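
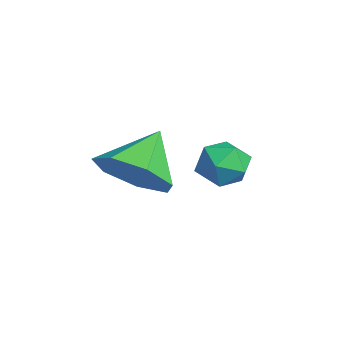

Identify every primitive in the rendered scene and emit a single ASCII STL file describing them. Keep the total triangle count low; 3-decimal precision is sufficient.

solid 
facet normal 0.543 -0.553 -0.632
outer loop
vertex -2.496 2.238 -1.932
vertex -3.22 1.453 -1.867
vertex -3.185 2.272 -2.554
endloop
endfacet
facet normal 0.039 0.999 0.011
outer loop
vertex -2.496 2.238 -1.932
vertex -3.185 2.272 -2.554
vertex -4.04 2.287 -0.913
endloop
endfacet
facet normal 0.544 -0.553 -0.631
outer loop
vertex -3.185 2.272 -2.554
vertex -3.22 1.453 -1.867
vertex -3.9 1.689 -2.659
endloop
endfacet
facet normal -0.574 0.759 -0.306
outer loop
vertex -3.185 2.272 -2.554
vertex -3.9 1.689 -2.659
vertex -4.04 2.287 -0.913
endloop
endfacet
facet normal 0.543 -0.553 -0.631
outer loop
vertex -3.9 1.689 -2.659
vertex -3.22 1.453 -1.867
vertex -4.103 0.928 -2.167
endloop
endfacet
facet normal -0.976 0.172 -0.137
outer loop
vertex -3.9 1.689 -2.659
vertex -4.103 0.928 -2.167
vertex -4.04 2.287 -0.913
endloop
endfacet
facet normal 0.543 -0.553 -0.632
outer loop
vertex -4.103 0.928 -2.167
vertex -3.22 1.453 -1.867
vertex -3.641 0.562 -1.45
endloop
endfacet
facet normal -0.862 -0.321 0.392
outer loop
vertex -4.103 0.928 -2.167
vertex -3.641 0.562 -1.45
vertex -4.04 2.287 -0.913
endloop
endfacet
facet normal 0.543 -0.553 -0.633
outer loop
vertex -3.641 0.562 -1.45
vertex -3.22 1.453 -1.867
vertex -2.862 0.866 -1.047
endloop
endfacet
facet normal -0.320 -0.348 0.881
outer loop
vertex -3.641 0.562 -1.45
vertex -2.862 0.866 -1.047
vertex -4.04 2.287 -0.913
endloop
endfacet
facet normal 0.543 -0.553 -0.633
outer loop
vertex -2.862 0.866 -1.047
vertex -3.22 1.453 -1.867
vertex -2.353 1.612 -1.262
endloop
endfacet
facet normal 0.244 0.111 0.963
outer loop
vertex -2.862 0.866 -1.047
vertex -2.353 1.612 -1.262
vertex -4.04 2.287 -0.913
endloop
endfacet
facet normal 0.543 -0.553 -0.632
outer loop
vertex -2.353 1.612 -1.262
vertex -3.22 1.453 -1.867
vertex -2.496 2.238 -1.932
endloop
endfacet
facet normal 0.403 0.710 0.577
outer loop
vertex -2.353 1.612 -1.262
vertex -2.496 2.238 -1.932
vertex -4.04 2.287 -0.913
endloop
endfacet
facet normal -0.214 0.004 0.977
outer loop
vertex -4.345 3.992 -1.628
vertex -3.952 3.339 -1.539
vertex -3.596 4.015 -1.464
endloop
endfacet
facet normal -0.178 0.669 0.721
outer loop
vertex -4.345 3.992 -1.628
vertex -3.596 4.015 -1.464
vertex -3.89 4.497 -1.984
endloop
endfacet
facet normal -0.657 0.729 0.195
outer loop
vertex -4.345 3.992 -1.628
vertex -3.89 4.497 -1.984
vertex -4.427 4.119 -2.38
endloop
endfacet
facet normal -0.987 0.100 0.125
outer loop
vertex -4.345 3.992 -1.628
vertex -4.427 4.119 -2.38
vertex -4.465 3.403 -2.105
endloop
endfacet
facet normal -0.714 -0.347 0.608
outer loop
vertex -4.345 3.992 -1.628
vertex -4.465 3.403 -2.105
vertex -3.952 3.339 -1.539
endloop
endfacet
facet normal 0.470 0.764 0.442
outer loop
vertex -3.89 4.497 -1.984
vertex -3.596 4.015 -1.464
vertex -3.215 4.157 -2.115
endloop
endfacet
facet normal 0.414 -0.313 0.855
outer loop
vertex -3.596 4.015 -1.464
vertex -3.952 3.339 -1.539
vertex -3.253 3.441 -1.84
endloop
endfacet
facet normal -0.394 -0.882 0.258
outer loop
vertex -3.952 3.339 -1.539
vertex -4.465 3.403 -2.105
vertex -3.79 3.063 -2.236
endloop
endfacet
facet normal -0.837 -0.157 -0.524
outer loop
vertex -4.465 3.403 -2.105
vertex -4.427 4.119 -2.38
vertex -4.084 3.545 -2.756
endloop
endfacet
facet normal -0.302 0.860 -0.411
outer loop
vertex -4.427 4.119 -2.38
vertex -3.89 4.497 -1.984
vertex -3.728 4.221 -2.681
endloop
endfacet
facet normal 0.987 -0.100 -0.125
outer loop
vertex -3.335 3.568 -2.592
vertex -3.215 4.157 -2.115
vertex -3.253 3.441 -1.84
endloop
endfacet
facet normal 0.657 -0.729 -0.195
outer loop
vertex -3.335 3.568 -2.592
vertex -3.253 3.441 -1.84
vertex -3.79 3.063 -2.236
endloop
endfacet
facet normal 0.178 -0.669 -0.721
outer loop
vertex -3.335 3.568 -2.592
vertex -3.79 3.063 -2.236
vertex -4.084 3.545 -2.756
endloop
endfacet
facet normal 0.214 -0.004 -0.977
outer loop
vertex -3.335 3.568 -2.592
vertex -4.084 3.545 -2.756
vertex -3.728 4.221 -2.681
endloop
endfacet
facet normal 0.714 0.347 -0.608
outer loop
vertex -3.335 3.568 -2.592
vertex -3.728 4.221 -2.681
vertex -3.215 4.157 -2.115
endloop
endfacet
facet normal 0.837 0.157 0.524
outer loop
vertex -3.253 3.441 -1.84
vertex -3.215 4.157 -2.115
vertex -3.596 4.015 -1.464
endloop
endfacet
facet normal 0.302 -0.860 0.411
outer loop
vertex -3.79 3.063 -2.236
vertex -3.253 3.441 -1.84
vertex -3.952 3.339 -1.539
endloop
endfacet
facet normal -0.470 -0.764 -0.442
outer loop
vertex -4.084 3.545 -2.756
vertex -3.79 3.063 -2.236
vertex -4.465 3.403 -2.105
endloop
endfacet
facet normal -0.414 0.313 -0.855
outer loop
vertex -3.728 4.221 -2.681
vertex -4.084 3.545 -2.756
vertex -4.427 4.119 -2.38
endloop
endfacet
facet normal 0.394 0.882 -0.258
outer loop
vertex -3.215 4.157 -2.115
vertex -3.728 4.221 -2.681
vertex -3.89 4.497 -1.984
endloop
endfacet

endsolid


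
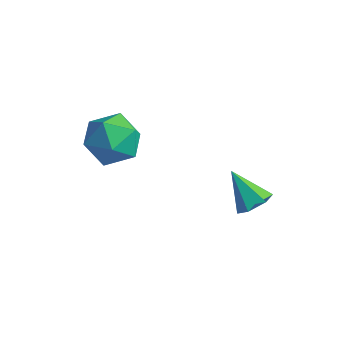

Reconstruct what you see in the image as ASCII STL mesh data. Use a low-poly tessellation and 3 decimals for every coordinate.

solid 
facet normal 0.715 -0.130 -0.686
outer loop
vertex 1.351 3.362 -1.315
vertex 1.004 2.811 -1.572
vertex 0.879 3.452 -1.824
endloop
endfacet
facet normal -0.095 0.961 0.258
outer loop
vertex 1.351 3.362 -1.315
vertex 0.879 3.452 -1.824
vertex -0.084 3.009 -0.528
endloop
endfacet
facet normal 0.715 -0.130 -0.686
outer loop
vertex 0.879 3.452 -1.824
vertex 1.004 2.811 -1.572
vertex 0.532 2.901 -2.081
endloop
endfacet
facet normal -0.722 0.608 -0.329
outer loop
vertex 0.879 3.452 -1.824
vertex 0.532 2.901 -2.081
vertex -0.084 3.009 -0.528
endloop
endfacet
facet normal 0.715 -0.130 -0.686
outer loop
vertex 0.532 2.901 -2.081
vertex 1.004 2.811 -1.572
vertex 0.657 2.26 -1.829
endloop
endfacet
facet normal -0.892 -0.305 -0.333
outer loop
vertex 0.532 2.901 -2.081
vertex 0.657 2.26 -1.829
vertex -0.084 3.009 -0.528
endloop
endfacet
facet normal 0.716 -0.131 -0.686
outer loop
vertex 0.657 2.26 -1.829
vertex 1.004 2.811 -1.572
vertex 1.129 2.17 -1.319
endloop
endfacet
facet normal -0.435 -0.865 0.250
outer loop
vertex 0.657 2.26 -1.829
vertex 1.129 2.17 -1.319
vertex -0.084 3.009 -0.528
endloop
endfacet
facet normal 0.716 -0.131 -0.686
outer loop
vertex 1.129 2.17 -1.319
vertex 1.004 2.811 -1.572
vertex 1.476 2.721 -1.062
endloop
endfacet
facet normal 0.192 -0.512 0.837
outer loop
vertex 1.129 2.17 -1.319
vertex 1.476 2.721 -1.062
vertex -0.084 3.009 -0.528
endloop
endfacet
facet normal 0.716 -0.131 -0.686
outer loop
vertex 1.476 2.721 -1.062
vertex 1.004 2.811 -1.572
vertex 1.351 3.362 -1.315
endloop
endfacet
facet normal 0.362 0.402 0.841
outer loop
vertex 1.476 2.721 -1.062
vertex 1.351 3.362 -1.315
vertex -0.084 3.009 -0.528
endloop
endfacet
facet normal -0.569 0.277 0.775
outer loop
vertex -3.276 1.213 2.434
vertex -4.029 0.494 2.138
vertex -3.241 0.202 2.821
endloop
endfacet
facet normal 0.124 0.358 0.925
outer loop
vertex -3.276 1.213 2.434
vertex -3.241 0.202 2.821
vertex -2.328 0.694 2.508
endloop
endfacet
facet normal 0.404 0.801 0.441
outer loop
vertex -3.276 1.213 2.434
vertex -2.328 0.694 2.508
vertex -2.553 1.29 1.632
endloop
endfacet
facet normal -0.115 0.993 -0.009
outer loop
vertex -3.276 1.213 2.434
vertex -2.553 1.29 1.632
vertex -3.604 1.166 1.403
endloop
endfacet
facet normal -0.716 0.669 0.197
outer loop
vertex -3.276 1.213 2.434
vertex -3.604 1.166 1.403
vertex -4.029 0.494 2.138
endloop
endfacet
facet normal 0.442 -0.277 0.853
outer loop
vertex -2.328 0.694 2.508
vertex -3.241 0.202 2.821
vertex -2.496 -0.346 2.257
endloop
endfacet
facet normal -0.679 -0.409 0.609
outer loop
vertex -3.241 0.202 2.821
vertex -4.029 0.494 2.138
vertex -3.547 -0.47 2.028
endloop
endfacet
facet normal -0.919 0.227 -0.324
outer loop
vertex -4.029 0.494 2.138
vertex -3.604 1.166 1.403
vertex -3.772 0.126 1.152
endloop
endfacet
facet normal 0.055 0.751 -0.658
outer loop
vertex -3.604 1.166 1.403
vertex -2.553 1.29 1.632
vertex -2.859 0.618 0.839
endloop
endfacet
facet normal 0.895 0.440 0.069
outer loop
vertex -2.553 1.29 1.632
vertex -2.328 0.694 2.508
vertex -2.071 0.326 1.522
endloop
endfacet
facet normal 0.115 -0.993 0.009
outer loop
vertex -2.824 -0.393 1.226
vertex -2.496 -0.346 2.257
vertex -3.547 -0.47 2.028
endloop
endfacet
facet normal -0.404 -0.801 -0.441
outer loop
vertex -2.824 -0.393 1.226
vertex -3.547 -0.47 2.028
vertex -3.772 0.126 1.152
endloop
endfacet
facet normal -0.124 -0.358 -0.925
outer loop
vertex -2.824 -0.393 1.226
vertex -3.772 0.126 1.152
vertex -2.859 0.618 0.839
endloop
endfacet
facet normal 0.569 -0.277 -0.775
outer loop
vertex -2.824 -0.393 1.226
vertex -2.859 0.618 0.839
vertex -2.071 0.326 1.522
endloop
endfacet
facet normal 0.716 -0.669 -0.197
outer loop
vertex -2.824 -0.393 1.226
vertex -2.071 0.326 1.522
vertex -2.496 -0.346 2.257
endloop
endfacet
facet normal -0.055 -0.751 0.658
outer loop
vertex -3.547 -0.47 2.028
vertex -2.496 -0.346 2.257
vertex -3.241 0.202 2.821
endloop
endfacet
facet normal -0.895 -0.440 -0.069
outer loop
vertex -3.772 0.126 1.152
vertex -3.547 -0.47 2.028
vertex -4.029 0.494 2.138
endloop
endfacet
facet normal -0.442 0.277 -0.853
outer loop
vertex -2.859 0.618 0.839
vertex -3.772 0.126 1.152
vertex -3.604 1.166 1.403
endloop
endfacet
facet normal 0.679 0.409 -0.609
outer loop
vertex -2.071 0.326 1.522
vertex -2.859 0.618 0.839
vertex -2.553 1.29 1.632
endloop
endfacet
facet normal 0.919 -0.227 0.324
outer loop
vertex -2.496 -0.346 2.257
vertex -2.071 0.326 1.522
vertex -2.328 0.694 2.508
endloop
endfacet

endsolid


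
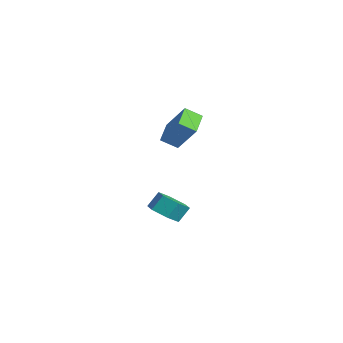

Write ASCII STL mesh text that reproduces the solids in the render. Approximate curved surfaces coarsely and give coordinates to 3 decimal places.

solid 
facet normal 0.037 -0.592 -0.805
outer loop
vertex 1.386 0.637 -3.878
vertex 0.672 -0.009 -3.435
vertex 0.351 0.797 -4.043
endloop
endfacet
facet normal 0.214 0.792 -0.573
outer loop
vertex 1.386 0.637 -3.878
vertex 0.351 0.797 -4.043
vertex 1.342 1.336 -2.928
endloop
endfacet
facet normal 0.214 0.792 -0.573
outer loop
vertex 1.342 1.336 -2.928
vertex 0.351 0.797 -4.043
vertex 0.307 1.496 -3.093
endloop
endfacet
facet normal -0.037 0.592 0.805
outer loop
vertex 1.342 1.336 -2.928
vertex 0.307 1.496 -3.093
vertex 0.628 0.689 -2.485
endloop
endfacet
facet normal 0.037 -0.592 -0.805
outer loop
vertex 0.351 0.797 -4.043
vertex 0.672 -0.009 -3.435
vertex -0.363 0.151 -3.6
endloop
endfacet
facet normal -0.738 0.527 -0.422
outer loop
vertex 0.351 0.797 -4.043
vertex -0.363 0.151 -3.6
vertex 0.307 1.496 -3.093
endloop
endfacet
facet normal -0.739 0.527 -0.421
outer loop
vertex 0.307 1.496 -3.093
vertex -0.363 0.151 -3.6
vertex -0.406 0.85 -2.65
endloop
endfacet
facet normal -0.036 0.592 0.805
outer loop
vertex 0.307 1.496 -3.093
vertex -0.406 0.85 -2.65
vertex 0.628 0.689 -2.485
endloop
endfacet
facet normal 0.037 -0.592 -0.805
outer loop
vertex -0.363 0.151 -3.6
vertex 0.672 -0.009 -3.435
vertex -0.042 -0.656 -2.992
endloop
endfacet
facet normal -0.952 -0.265 0.152
outer loop
vertex -0.363 0.151 -3.6
vertex -0.042 -0.656 -2.992
vertex -0.406 0.85 -2.65
endloop
endfacet
facet normal -0.953 -0.264 0.150
outer loop
vertex -0.406 0.85 -2.65
vertex -0.042 -0.656 -2.992
vertex -0.086 0.043 -2.042
endloop
endfacet
facet normal -0.036 0.592 0.805
outer loop
vertex -0.406 0.85 -2.65
vertex -0.086 0.043 -2.042
vertex 0.628 0.689 -2.485
endloop
endfacet
facet normal 0.037 -0.592 -0.805
outer loop
vertex -0.042 -0.656 -2.992
vertex 0.672 -0.009 -3.435
vertex 0.993 -0.816 -2.827
endloop
endfacet
facet normal -0.214 -0.792 0.573
outer loop
vertex -0.042 -0.656 -2.992
vertex 0.993 -0.816 -2.827
vertex -0.086 0.043 -2.042
endloop
endfacet
facet normal -0.214 -0.792 0.573
outer loop
vertex -0.086 0.043 -2.042
vertex 0.993 -0.816 -2.827
vertex 0.949 -0.117 -1.877
endloop
endfacet
facet normal -0.037 0.592 0.805
outer loop
vertex -0.086 0.043 -2.042
vertex 0.949 -0.117 -1.877
vertex 0.628 0.689 -2.485
endloop
endfacet
facet normal 0.036 -0.592 -0.805
outer loop
vertex 0.993 -0.816 -2.827
vertex 0.672 -0.009 -3.435
vertex 1.706 -0.17 -3.27
endloop
endfacet
facet normal 0.739 -0.526 0.421
outer loop
vertex 0.993 -0.816 -2.827
vertex 1.706 -0.17 -3.27
vertex 0.949 -0.117 -1.877
endloop
endfacet
facet normal 0.738 -0.527 0.421
outer loop
vertex 0.949 -0.117 -1.877
vertex 1.706 -0.17 -3.27
vertex 1.663 0.529 -2.32
endloop
endfacet
facet normal -0.037 0.592 0.805
outer loop
vertex 0.949 -0.117 -1.877
vertex 1.663 0.529 -2.32
vertex 0.628 0.689 -2.485
endloop
endfacet
facet normal 0.036 -0.592 -0.805
outer loop
vertex 1.706 -0.17 -3.27
vertex 0.672 -0.009 -3.435
vertex 1.386 0.637 -3.878
endloop
endfacet
facet normal 0.953 0.264 -0.151
outer loop
vertex 1.706 -0.17 -3.27
vertex 1.386 0.637 -3.878
vertex 1.663 0.529 -2.32
endloop
endfacet
facet normal 0.952 0.265 -0.151
outer loop
vertex 1.663 0.529 -2.32
vertex 1.386 0.637 -3.878
vertex 1.342 1.336 -2.928
endloop
endfacet
facet normal -0.037 0.592 0.805
outer loop
vertex 1.663 0.529 -2.32
vertex 1.342 1.336 -2.928
vertex 0.628 0.689 -2.485
endloop
endfacet
facet normal -0.741 0.549 0.386
outer loop
vertex 2.325 0.608 5.19
vertex 2.681 1.503 4.6
vertex 1.08 0.05 3.593
endloop
endfacet
facet normal -0.315 -0.792 0.522
outer loop
vertex 2.259 -0.823 2.98
vertex 2.325 0.608 5.19
vertex 1.08 0.05 3.593
endloop
endfacet
facet normal -0.741 0.549 0.386
outer loop
vertex 1.08 0.05 3.593
vertex 2.681 1.503 4.6
vertex 1.437 0.946 3.003
endloop
endfacet
facet normal -0.592 -0.265 -0.761
outer loop
vertex 1.437 0.946 3.003
vertex 2.259 -0.823 2.98
vertex 1.08 0.05 3.593
endloop
endfacet
facet normal 0.592 0.266 0.761
outer loop
vertex 2.325 0.608 5.19
vertex 3.86 0.63 3.987
vertex 2.681 1.503 4.6
endloop
endfacet
facet normal -0.316 -0.792 0.522
outer loop
vertex 3.503 -0.266 4.577
vertex 2.325 0.608 5.19
vertex 2.259 -0.823 2.98
endloop
endfacet
facet normal 0.592 0.265 0.761
outer loop
vertex 3.503 -0.266 4.577
vertex 3.86 0.63 3.987
vertex 2.325 0.608 5.19
endloop
endfacet
facet normal 0.315 0.792 -0.522
outer loop
vertex 2.681 1.503 4.6
vertex 3.86 0.63 3.987
vertex 1.437 0.946 3.003
endloop
endfacet
facet normal -0.593 -0.266 -0.760
outer loop
vertex 2.615 0.072 2.39
vertex 2.259 -0.823 2.98
vertex 1.437 0.946 3.003
endloop
endfacet
facet normal 0.316 0.792 -0.523
outer loop
vertex 1.437 0.946 3.003
vertex 3.86 0.63 3.987
vertex 2.615 0.072 2.39
endloop
endfacet
facet normal 0.741 -0.549 -0.386
outer loop
vertex 2.615 0.072 2.39
vertex 3.503 -0.266 4.577
vertex 2.259 -0.823 2.98
endloop
endfacet
facet normal 0.741 -0.549 -0.386
outer loop
vertex 3.86 0.63 3.987
vertex 3.503 -0.266 4.577
vertex 2.615 0.072 2.39
endloop
endfacet

endsolid


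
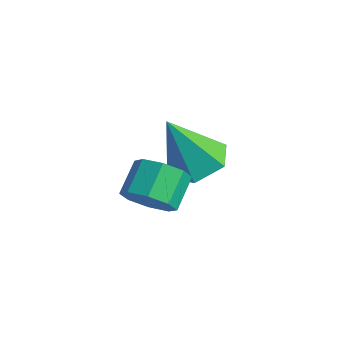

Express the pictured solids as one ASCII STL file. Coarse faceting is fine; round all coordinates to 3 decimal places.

solid 
facet normal 0.074 0.431 -0.899
outer loop
vertex -2.718 -0.308 -4.88
vertex -3.481 0.297 -4.653
vertex -2.544 0.574 -4.443
endloop
endfacet
facet normal 0.881 -0.338 0.331
outer loop
vertex -2.718 -0.308 -4.88
vertex -2.544 0.574 -4.443
vertex -3.639 -0.617 -2.747
endloop
endfacet
facet normal 0.074 0.431 -0.899
outer loop
vertex -2.544 0.574 -4.443
vertex -3.481 0.297 -4.653
vertex -3.307 1.179 -4.216
endloop
endfacet
facet normal 0.566 0.457 0.686
outer loop
vertex -2.544 0.574 -4.443
vertex -3.307 1.179 -4.216
vertex -3.639 -0.617 -2.747
endloop
endfacet
facet normal 0.074 0.431 -0.899
outer loop
vertex -3.307 1.179 -4.216
vertex -3.481 0.297 -4.653
vertex -4.245 0.902 -4.426
endloop
endfacet
facet normal -0.342 0.632 0.695
outer loop
vertex -3.307 1.179 -4.216
vertex -4.245 0.902 -4.426
vertex -3.639 -0.617 -2.747
endloop
endfacet
facet normal 0.074 0.431 -0.899
outer loop
vertex -4.245 0.902 -4.426
vertex -3.481 0.297 -4.653
vertex -4.419 0.019 -4.864
endloop
endfacet
facet normal -0.937 0.012 0.349
outer loop
vertex -4.245 0.902 -4.426
vertex -4.419 0.019 -4.864
vertex -3.639 -0.617 -2.747
endloop
endfacet
facet normal 0.074 0.432 -0.899
outer loop
vertex -4.419 0.019 -4.864
vertex -3.481 0.297 -4.653
vertex -3.656 -0.585 -5.091
endloop
endfacet
facet normal -0.622 -0.783 -0.006
outer loop
vertex -4.419 0.019 -4.864
vertex -3.656 -0.585 -5.091
vertex -3.639 -0.617 -2.747
endloop
endfacet
facet normal 0.075 0.432 -0.899
outer loop
vertex -3.656 -0.585 -5.091
vertex -3.481 0.297 -4.653
vertex -2.718 -0.308 -4.88
endloop
endfacet
facet normal 0.286 -0.958 -0.015
outer loop
vertex -3.656 -0.585 -5.091
vertex -2.718 -0.308 -4.88
vertex -3.639 -0.617 -2.747
endloop
endfacet
facet normal 0.400 -0.676 -0.619
outer loop
vertex -0.674 -2.264 -3.928
vertex -1.26 -2.778 -3.746
vertex -1.158 -2.21 -4.3
endloop
endfacet
facet normal 0.464 0.733 -0.498
outer loop
vertex -0.674 -2.264 -3.928
vertex -1.158 -2.21 -4.3
vertex -1.134 -1.488 -3.215
endloop
endfacet
facet normal 0.466 0.732 -0.497
outer loop
vertex -1.134 -1.488 -3.215
vertex -1.158 -2.21 -4.3
vertex -1.618 -1.433 -3.587
endloop
endfacet
facet normal -0.400 0.675 0.620
outer loop
vertex -1.134 -1.488 -3.215
vertex -1.618 -1.433 -3.587
vertex -1.72 -2.002 -3.034
endloop
endfacet
facet normal 0.400 -0.676 -0.619
outer loop
vertex -1.158 -2.21 -4.3
vertex -1.26 -2.778 -3.746
vertex -1.701 -2.488 -4.347
endloop
endfacet
facet normal -0.230 0.581 -0.781
outer loop
vertex -1.158 -2.21 -4.3
vertex -1.701 -2.488 -4.347
vertex -1.618 -1.433 -3.587
endloop
endfacet
facet normal -0.228 0.581 -0.781
outer loop
vertex -1.618 -1.433 -3.587
vertex -1.701 -2.488 -4.347
vertex -2.161 -1.711 -3.635
endloop
endfacet
facet normal -0.400 0.675 0.620
outer loop
vertex -1.618 -1.433 -3.587
vertex -2.161 -1.711 -3.635
vertex -1.72 -2.002 -3.034
endloop
endfacet
facet normal 0.400 -0.675 -0.620
outer loop
vertex -1.701 -2.488 -4.347
vertex -1.26 -2.778 -3.746
vertex -1.986 -2.936 -4.043
endloop
endfacet
facet normal -0.789 0.090 -0.608
outer loop
vertex -1.701 -2.488 -4.347
vertex -1.986 -2.936 -4.043
vertex -2.161 -1.711 -3.635
endloop
endfacet
facet normal -0.790 0.089 -0.607
outer loop
vertex -2.161 -1.711 -3.635
vertex -1.986 -2.936 -4.043
vertex -2.446 -2.16 -3.33
endloop
endfacet
facet normal -0.400 0.675 0.620
outer loop
vertex -2.161 -1.711 -3.635
vertex -2.446 -2.16 -3.33
vertex -1.72 -2.002 -3.034
endloop
endfacet
facet normal 0.400 -0.675 -0.620
outer loop
vertex -1.986 -2.936 -4.043
vertex -1.26 -2.778 -3.746
vertex -1.846 -3.292 -3.565
endloop
endfacet
facet normal -0.887 -0.454 -0.078
outer loop
vertex -1.986 -2.936 -4.043
vertex -1.846 -3.292 -3.565
vertex -2.446 -2.16 -3.33
endloop
endfacet
facet normal -0.887 -0.454 -0.078
outer loop
vertex -2.446 -2.16 -3.33
vertex -1.846 -3.292 -3.565
vertex -2.306 -2.516 -2.852
endloop
endfacet
facet normal -0.400 0.675 0.620
outer loop
vertex -2.446 -2.16 -3.33
vertex -2.306 -2.516 -2.852
vertex -1.72 -2.002 -3.034
endloop
endfacet
facet normal 0.400 -0.675 -0.620
outer loop
vertex -1.846 -3.292 -3.565
vertex -1.26 -2.778 -3.746
vertex -1.362 -3.347 -3.193
endloop
endfacet
facet normal -0.465 -0.732 0.497
outer loop
vertex -1.846 -3.292 -3.565
vertex -1.362 -3.347 -3.193
vertex -2.306 -2.516 -2.852
endloop
endfacet
facet normal -0.465 -0.732 0.498
outer loop
vertex -2.306 -2.516 -2.852
vertex -1.362 -3.347 -3.193
vertex -1.822 -2.57 -2.48
endloop
endfacet
facet normal -0.400 0.676 0.619
outer loop
vertex -2.306 -2.516 -2.852
vertex -1.822 -2.57 -2.48
vertex -1.72 -2.002 -3.034
endloop
endfacet
facet normal 0.400 -0.675 -0.620
outer loop
vertex -1.362 -3.347 -3.193
vertex -1.26 -2.778 -3.746
vertex -0.819 -3.069 -3.145
endloop
endfacet
facet normal 0.229 -0.581 0.781
outer loop
vertex -1.362 -3.347 -3.193
vertex -0.819 -3.069 -3.145
vertex -1.822 -2.57 -2.48
endloop
endfacet
facet normal 0.229 -0.580 0.781
outer loop
vertex -1.822 -2.57 -2.48
vertex -0.819 -3.069 -3.145
vertex -1.279 -2.292 -2.433
endloop
endfacet
facet normal -0.400 0.676 0.619
outer loop
vertex -1.822 -2.57 -2.48
vertex -1.279 -2.292 -2.433
vertex -1.72 -2.002 -3.034
endloop
endfacet
facet normal 0.400 -0.675 -0.620
outer loop
vertex -0.819 -3.069 -3.145
vertex -1.26 -2.778 -3.746
vertex -0.534 -2.62 -3.45
endloop
endfacet
facet normal 0.790 -0.089 0.607
outer loop
vertex -0.819 -3.069 -3.145
vertex -0.534 -2.62 -3.45
vertex -1.279 -2.292 -2.433
endloop
endfacet
facet normal 0.789 -0.090 0.607
outer loop
vertex -1.279 -2.292 -2.433
vertex -0.534 -2.62 -3.45
vertex -0.994 -1.844 -2.737
endloop
endfacet
facet normal -0.400 0.675 0.620
outer loop
vertex -1.279 -2.292 -2.433
vertex -0.994 -1.844 -2.737
vertex -1.72 -2.002 -3.034
endloop
endfacet
facet normal 0.400 -0.675 -0.620
outer loop
vertex -0.534 -2.62 -3.45
vertex -1.26 -2.778 -3.746
vertex -0.674 -2.264 -3.928
endloop
endfacet
facet normal 0.887 0.454 0.078
outer loop
vertex -0.534 -2.62 -3.45
vertex -0.674 -2.264 -3.928
vertex -0.994 -1.844 -2.737
endloop
endfacet
facet normal 0.887 0.454 0.078
outer loop
vertex -0.994 -1.844 -2.737
vertex -0.674 -2.264 -3.928
vertex -1.134 -1.488 -3.215
endloop
endfacet
facet normal -0.400 0.675 0.620
outer loop
vertex -0.994 -1.844 -2.737
vertex -1.134 -1.488 -3.215
vertex -1.72 -2.002 -3.034
endloop
endfacet

endsolid


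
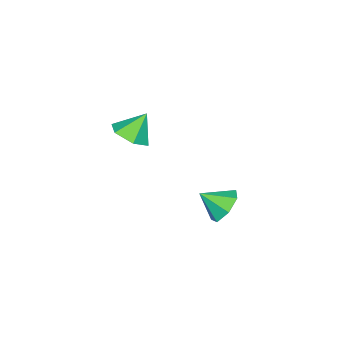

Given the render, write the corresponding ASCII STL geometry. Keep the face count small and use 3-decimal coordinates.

solid 
facet normal -0.339 0.741 -0.579
outer loop
vertex -2.869 -1.848 -4.532
vertex -3.201 -1.514 -3.91
vertex -2.482 -1.407 -4.194
endloop
endfacet
facet normal 0.811 -0.543 -0.220
outer loop
vertex -2.869 -1.848 -4.532
vertex -2.482 -1.407 -4.194
vertex -2.839 -2.306 -3.29
endloop
endfacet
facet normal -0.339 0.740 -0.580
outer loop
vertex -2.482 -1.407 -4.194
vertex -3.201 -1.514 -3.91
vertex -2.637 -1.046 -3.643
endloop
endfacet
facet normal 0.949 -0.065 0.310
outer loop
vertex -2.482 -1.407 -4.194
vertex -2.637 -1.046 -3.643
vertex -2.839 -2.306 -3.29
endloop
endfacet
facet normal -0.339 0.740 -0.580
outer loop
vertex -2.637 -1.046 -3.643
vertex -3.201 -1.514 -3.91
vertex -3.216 -1.037 -3.293
endloop
endfacet
facet normal 0.513 0.154 0.844
outer loop
vertex -2.637 -1.046 -3.643
vertex -3.216 -1.037 -3.293
vertex -2.839 -2.306 -3.29
endloop
endfacet
facet normal -0.339 0.740 -0.581
outer loop
vertex -3.216 -1.037 -3.293
vertex -3.201 -1.514 -3.91
vertex -3.784 -1.387 -3.408
endloop
endfacet
facet normal -0.170 -0.048 0.984
outer loop
vertex -3.216 -1.037 -3.293
vertex -3.784 -1.387 -3.408
vertex -2.839 -2.306 -3.29
endloop
endfacet
facet normal -0.338 0.741 -0.580
outer loop
vertex -3.784 -1.387 -3.408
vertex -3.201 -1.514 -3.91
vertex -3.913 -1.832 -3.901
endloop
endfacet
facet normal -0.584 -0.521 0.623
outer loop
vertex -3.784 -1.387 -3.408
vertex -3.913 -1.832 -3.901
vertex -2.839 -2.306 -3.29
endloop
endfacet
facet normal -0.338 0.741 -0.579
outer loop
vertex -3.913 -1.832 -3.901
vertex -3.201 -1.514 -3.91
vertex -3.506 -2.037 -4.401
endloop
endfacet
facet normal -0.419 -0.908 0.031
outer loop
vertex -3.913 -1.832 -3.901
vertex -3.506 -2.037 -4.401
vertex -2.839 -2.306 -3.29
endloop
endfacet
facet normal -0.339 0.741 -0.579
outer loop
vertex -3.506 -2.037 -4.401
vertex -3.201 -1.514 -3.91
vertex -2.869 -1.848 -4.532
endloop
endfacet
facet normal 0.202 -0.917 -0.343
outer loop
vertex -3.506 -2.037 -4.401
vertex -2.869 -1.848 -4.532
vertex -2.839 -2.306 -3.29
endloop
endfacet
facet normal 0.463 -0.330 -0.822
outer loop
vertex -0.577 -4.254 0.665
vertex -1.167 -4.029 0.242
vertex -0.591 -3.552 0.375
endloop
endfacet
facet normal 0.518 0.335 0.787
outer loop
vertex -0.577 -4.254 0.665
vertex -0.591 -3.552 0.375
vertex -1.673 -3.671 1.138
endloop
endfacet
facet normal 0.463 -0.330 -0.823
outer loop
vertex -0.591 -3.552 0.375
vertex -1.167 -4.029 0.242
vertex -1.182 -3.327 -0.048
endloop
endfacet
facet normal 0.125 0.938 0.324
outer loop
vertex -0.591 -3.552 0.375
vertex -1.182 -3.327 -0.048
vertex -1.673 -3.671 1.138
endloop
endfacet
facet normal 0.464 -0.330 -0.822
outer loop
vertex -1.182 -3.327 -0.048
vertex -1.167 -4.029 0.242
vertex -1.757 -3.805 -0.181
endloop
endfacet
facet normal -0.634 0.773 -0.038
outer loop
vertex -1.182 -3.327 -0.048
vertex -1.757 -3.805 -0.181
vertex -1.673 -3.671 1.138
endloop
endfacet
facet normal 0.464 -0.329 -0.822
outer loop
vertex -1.757 -3.805 -0.181
vertex -1.167 -4.029 0.242
vertex -1.743 -4.507 0.108
endloop
endfacet
facet normal -0.998 0.006 0.063
outer loop
vertex -1.757 -3.805 -0.181
vertex -1.743 -4.507 0.108
vertex -1.673 -3.671 1.138
endloop
endfacet
facet normal 0.464 -0.329 -0.822
outer loop
vertex -1.743 -4.507 0.108
vertex -1.167 -4.029 0.242
vertex -1.153 -4.732 0.531
endloop
endfacet
facet normal -0.605 -0.598 0.526
outer loop
vertex -1.743 -4.507 0.108
vertex -1.153 -4.732 0.531
vertex -1.673 -3.671 1.138
endloop
endfacet
facet normal 0.464 -0.329 -0.822
outer loop
vertex -1.153 -4.732 0.531
vertex -1.167 -4.029 0.242
vertex -0.577 -4.254 0.665
endloop
endfacet
facet normal 0.153 -0.433 0.888
outer loop
vertex -1.153 -4.732 0.531
vertex -0.577 -4.254 0.665
vertex -1.673 -3.671 1.138
endloop
endfacet

endsolid


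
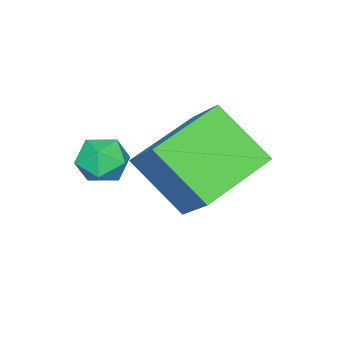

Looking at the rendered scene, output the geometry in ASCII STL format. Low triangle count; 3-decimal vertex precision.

solid 
facet normal -0.935 0.221 0.279
outer loop
vertex -1.491 -3.432 2.505
vertex -0.892 -2.35 3.657
vertex -1.547 -1.953 1.144
endloop
endfacet
facet normal -0.354 -0.640 -0.681
outer loop
vertex 0.472 -2.43 0.543
vertex -1.491 -3.432 2.505
vertex -1.547 -1.953 1.144
endloop
endfacet
facet normal -0.935 0.221 0.279
outer loop
vertex -1.547 -1.953 1.144
vertex -0.892 -2.35 3.657
vertex -0.948 -0.871 2.296
endloop
endfacet
facet normal -0.028 0.736 -0.677
outer loop
vertex -0.948 -0.871 2.296
vertex 0.472 -2.43 0.543
vertex -1.547 -1.953 1.144
endloop
endfacet
facet normal 0.028 -0.736 0.677
outer loop
vertex -1.491 -3.432 2.505
vertex 1.127 -2.827 3.056
vertex -0.892 -2.35 3.657
endloop
endfacet
facet normal -0.354 -0.640 -0.681
outer loop
vertex 0.528 -3.909 1.904
vertex -1.491 -3.432 2.505
vertex 0.472 -2.43 0.543
endloop
endfacet
facet normal 0.028 -0.736 0.677
outer loop
vertex 0.528 -3.909 1.904
vertex 1.127 -2.827 3.056
vertex -1.491 -3.432 2.505
endloop
endfacet
facet normal 0.354 0.640 0.681
outer loop
vertex -0.892 -2.35 3.657
vertex 1.127 -2.827 3.056
vertex -0.948 -0.871 2.296
endloop
endfacet
facet normal -0.028 0.736 -0.677
outer loop
vertex 1.071 -1.348 1.695
vertex 0.472 -2.43 0.543
vertex -0.948 -0.871 2.296
endloop
endfacet
facet normal 0.354 0.640 0.681
outer loop
vertex -0.948 -0.871 2.296
vertex 1.127 -2.827 3.056
vertex 1.071 -1.348 1.695
endloop
endfacet
facet normal 0.935 -0.221 -0.279
outer loop
vertex 1.071 -1.348 1.695
vertex 0.528 -3.909 1.904
vertex 0.472 -2.43 0.543
endloop
endfacet
facet normal 0.935 -0.221 -0.279
outer loop
vertex 1.127 -2.827 3.056
vertex 0.528 -3.909 1.904
vertex 1.071 -1.348 1.695
endloop
endfacet
facet normal -0.541 0.736 0.406
outer loop
vertex 1.184 -3.41 2.602
vertex 1.416 -3.603 3.261
vertex 1.788 -3.116 2.874
endloop
endfacet
facet normal -0.329 0.910 -0.254
outer loop
vertex 1.184 -3.41 2.602
vertex 1.788 -3.116 2.874
vertex 1.766 -3.318 2.178
endloop
endfacet
facet normal -0.578 0.415 -0.703
outer loop
vertex 1.184 -3.41 2.602
vertex 1.766 -3.318 2.178
vertex 1.379 -3.93 2.135
endloop
endfacet
facet normal -0.944 -0.065 -0.322
outer loop
vertex 1.184 -3.41 2.602
vertex 1.379 -3.93 2.135
vertex 1.163 -4.107 2.804
endloop
endfacet
facet normal -0.922 0.133 0.364
outer loop
vertex 1.184 -3.41 2.602
vertex 1.163 -4.107 2.804
vertex 1.416 -3.603 3.261
endloop
endfacet
facet normal 0.383 0.884 -0.269
outer loop
vertex 1.766 -3.318 2.178
vertex 1.788 -3.116 2.874
vertex 2.357 -3.453 2.576
endloop
endfacet
facet normal 0.040 0.603 0.797
outer loop
vertex 1.788 -3.116 2.874
vertex 1.416 -3.603 3.261
vertex 2.141 -3.63 3.245
endloop
endfacet
facet normal -0.575 -0.372 0.728
outer loop
vertex 1.416 -3.603 3.261
vertex 1.163 -4.107 2.804
vertex 1.754 -4.242 3.202
endloop
endfacet
facet normal -0.611 -0.694 -0.381
outer loop
vertex 1.163 -4.107 2.804
vertex 1.379 -3.93 2.135
vertex 1.732 -4.444 2.506
endloop
endfacet
facet normal -0.019 0.082 -0.996
outer loop
vertex 1.379 -3.93 2.135
vertex 1.766 -3.318 2.178
vertex 2.104 -3.957 2.119
endloop
endfacet
facet normal 0.944 0.065 0.322
outer loop
vertex 2.336 -4.15 2.778
vertex 2.357 -3.453 2.576
vertex 2.141 -3.63 3.245
endloop
endfacet
facet normal 0.578 -0.415 0.703
outer loop
vertex 2.336 -4.15 2.778
vertex 2.141 -3.63 3.245
vertex 1.754 -4.242 3.202
endloop
endfacet
facet normal 0.329 -0.910 0.254
outer loop
vertex 2.336 -4.15 2.778
vertex 1.754 -4.242 3.202
vertex 1.732 -4.444 2.506
endloop
endfacet
facet normal 0.541 -0.736 -0.406
outer loop
vertex 2.336 -4.15 2.778
vertex 1.732 -4.444 2.506
vertex 2.104 -3.957 2.119
endloop
endfacet
facet normal 0.922 -0.133 -0.364
outer loop
vertex 2.336 -4.15 2.778
vertex 2.104 -3.957 2.119
vertex 2.357 -3.453 2.576
endloop
endfacet
facet normal 0.611 0.694 0.381
outer loop
vertex 2.141 -3.63 3.245
vertex 2.357 -3.453 2.576
vertex 1.788 -3.116 2.874
endloop
endfacet
facet normal 0.019 -0.082 0.996
outer loop
vertex 1.754 -4.242 3.202
vertex 2.141 -3.63 3.245
vertex 1.416 -3.603 3.261
endloop
endfacet
facet normal -0.383 -0.884 0.269
outer loop
vertex 1.732 -4.444 2.506
vertex 1.754 -4.242 3.202
vertex 1.163 -4.107 2.804
endloop
endfacet
facet normal -0.040 -0.603 -0.797
outer loop
vertex 2.104 -3.957 2.119
vertex 1.732 -4.444 2.506
vertex 1.379 -3.93 2.135
endloop
endfacet
facet normal 0.575 0.372 -0.728
outer loop
vertex 2.357 -3.453 2.576
vertex 2.104 -3.957 2.119
vertex 1.766 -3.318 2.178
endloop
endfacet

endsolid


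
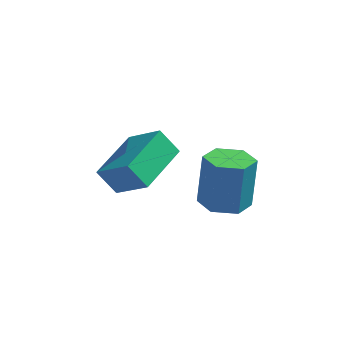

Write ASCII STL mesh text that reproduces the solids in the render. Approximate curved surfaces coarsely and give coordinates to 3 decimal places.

solid 
facet normal -0.629 0.185 0.755
outer loop
vertex -2.862 -2.491 -0.756
vertex -2.084 -0.526 -0.59
vertex -4.054 -1.923 -1.89
endloop
endfacet
facet normal -0.367 -0.927 -0.079
outer loop
vertex -3.336 -2.134 -2.75
vertex -2.862 -2.491 -0.756
vertex -4.054 -1.923 -1.89
endloop
endfacet
facet normal -0.629 0.185 0.755
outer loop
vertex -4.054 -1.923 -1.89
vertex -2.084 -0.526 -0.59
vertex -3.276 0.042 -1.723
endloop
endfacet
facet normal -0.685 0.326 -0.652
outer loop
vertex -3.276 0.042 -1.723
vertex -3.336 -2.134 -2.75
vertex -4.054 -1.923 -1.89
endloop
endfacet
facet normal 0.685 -0.326 0.652
outer loop
vertex -2.862 -2.491 -0.756
vertex -1.366 -0.737 -1.45
vertex -2.084 -0.526 -0.59
endloop
endfacet
facet normal -0.367 -0.927 -0.079
outer loop
vertex -2.144 -2.702 -1.617
vertex -2.862 -2.491 -0.756
vertex -3.336 -2.134 -2.75
endloop
endfacet
facet normal 0.685 -0.327 0.651
outer loop
vertex -2.144 -2.702 -1.617
vertex -1.366 -0.737 -1.45
vertex -2.862 -2.491 -0.756
endloop
endfacet
facet normal 0.367 0.927 0.079
outer loop
vertex -2.084 -0.526 -0.59
vertex -1.366 -0.737 -1.45
vertex -3.276 0.042 -1.723
endloop
endfacet
facet normal -0.685 0.326 -0.651
outer loop
vertex -2.558 -0.169 -2.584
vertex -3.336 -2.134 -2.75
vertex -3.276 0.042 -1.723
endloop
endfacet
facet normal 0.367 0.927 0.079
outer loop
vertex -3.276 0.042 -1.723
vertex -1.366 -0.737 -1.45
vertex -2.558 -0.169 -2.584
endloop
endfacet
facet normal 0.629 -0.185 -0.755
outer loop
vertex -2.558 -0.169 -2.584
vertex -2.144 -2.702 -1.617
vertex -3.336 -2.134 -2.75
endloop
endfacet
facet normal 0.630 -0.185 -0.755
outer loop
vertex -1.366 -0.737 -1.45
vertex -2.144 -2.702 -1.617
vertex -2.558 -0.169 -2.584
endloop
endfacet
facet normal -0.040 -0.327 -0.944
outer loop
vertex 1.484 -3.712 -0.934
vertex 0.592 -3.812 -0.862
vertex 0.936 -3.03 -1.147
endloop
endfacet
facet normal 0.793 0.565 -0.229
outer loop
vertex 1.484 -3.712 -0.934
vertex 0.936 -3.03 -1.147
vertex 1.559 -3.088 0.87
endloop
endfacet
facet normal 0.793 0.565 -0.229
outer loop
vertex 1.559 -3.088 0.87
vertex 0.936 -3.03 -1.147
vertex 1.011 -2.406 0.657
endloop
endfacet
facet normal 0.040 0.327 0.944
outer loop
vertex 1.559 -3.088 0.87
vertex 1.011 -2.406 0.657
vertex 0.668 -3.188 0.942
endloop
endfacet
facet normal -0.039 -0.327 -0.944
outer loop
vertex 0.936 -3.03 -1.147
vertex 0.592 -3.812 -0.862
vertex 0.044 -3.131 -1.075
endloop
endfacet
facet normal -0.132 0.938 -0.319
outer loop
vertex 0.936 -3.03 -1.147
vertex 0.044 -3.131 -1.075
vertex 1.011 -2.406 0.657
endloop
endfacet
facet normal -0.132 0.938 -0.319
outer loop
vertex 1.011 -2.406 0.657
vertex 0.044 -3.131 -1.075
vertex 0.12 -2.507 0.729
endloop
endfacet
facet normal 0.039 0.327 0.944
outer loop
vertex 1.011 -2.406 0.657
vertex 0.12 -2.507 0.729
vertex 0.668 -3.188 0.942
endloop
endfacet
facet normal -0.040 -0.327 -0.944
outer loop
vertex 0.044 -3.131 -1.075
vertex 0.592 -3.812 -0.862
vertex -0.299 -3.912 -0.79
endloop
endfacet
facet normal -0.924 0.373 -0.090
outer loop
vertex 0.044 -3.131 -1.075
vertex -0.299 -3.912 -0.79
vertex 0.12 -2.507 0.729
endloop
endfacet
facet normal -0.923 0.373 -0.091
outer loop
vertex 0.12 -2.507 0.729
vertex -0.299 -3.912 -0.79
vertex -0.224 -3.288 1.014
endloop
endfacet
facet normal 0.040 0.327 0.944
outer loop
vertex 0.12 -2.507 0.729
vertex -0.224 -3.288 1.014
vertex 0.668 -3.188 0.942
endloop
endfacet
facet normal -0.040 -0.327 -0.944
outer loop
vertex -0.299 -3.912 -0.79
vertex 0.592 -3.812 -0.862
vertex 0.249 -4.594 -0.577
endloop
endfacet
facet normal -0.793 -0.565 0.229
outer loop
vertex -0.299 -3.912 -0.79
vertex 0.249 -4.594 -0.577
vertex -0.224 -3.288 1.014
endloop
endfacet
facet normal -0.793 -0.565 0.229
outer loop
vertex -0.224 -3.288 1.014
vertex 0.249 -4.594 -0.577
vertex 0.324 -3.97 1.227
endloop
endfacet
facet normal 0.040 0.327 0.944
outer loop
vertex -0.224 -3.288 1.014
vertex 0.324 -3.97 1.227
vertex 0.668 -3.188 0.942
endloop
endfacet
facet normal -0.039 -0.327 -0.944
outer loop
vertex 0.249 -4.594 -0.577
vertex 0.592 -3.812 -0.862
vertex 1.14 -4.493 -0.649
endloop
endfacet
facet normal 0.132 -0.938 0.319
outer loop
vertex 0.249 -4.594 -0.577
vertex 1.14 -4.493 -0.649
vertex 0.324 -3.97 1.227
endloop
endfacet
facet normal 0.132 -0.938 0.319
outer loop
vertex 0.324 -3.97 1.227
vertex 1.14 -4.493 -0.649
vertex 1.216 -3.869 1.155
endloop
endfacet
facet normal 0.039 0.327 0.944
outer loop
vertex 0.324 -3.97 1.227
vertex 1.216 -3.869 1.155
vertex 0.668 -3.188 0.942
endloop
endfacet
facet normal -0.040 -0.327 -0.944
outer loop
vertex 1.14 -4.493 -0.649
vertex 0.592 -3.812 -0.862
vertex 1.484 -3.712 -0.934
endloop
endfacet
facet normal 0.923 -0.374 0.090
outer loop
vertex 1.14 -4.493 -0.649
vertex 1.484 -3.712 -0.934
vertex 1.216 -3.869 1.155
endloop
endfacet
facet normal 0.924 -0.373 0.090
outer loop
vertex 1.216 -3.869 1.155
vertex 1.484 -3.712 -0.934
vertex 1.559 -3.088 0.87
endloop
endfacet
facet normal 0.040 0.327 0.944
outer loop
vertex 1.216 -3.869 1.155
vertex 1.559 -3.088 0.87
vertex 0.668 -3.188 0.942
endloop
endfacet

endsolid


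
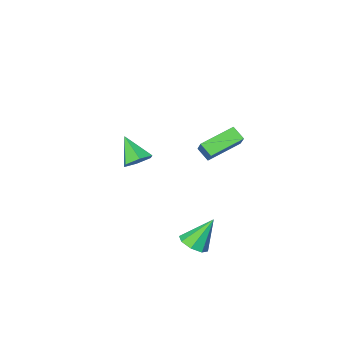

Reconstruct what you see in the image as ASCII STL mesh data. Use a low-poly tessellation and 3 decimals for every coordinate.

solid 
facet normal 0.515 -0.163 -0.841
outer loop
vertex -0.339 3.006 -4.406
vertex -0.8 3.611 -4.806
vertex -0.068 3.603 -4.356
endloop
endfacet
facet normal 0.500 -0.295 0.814
outer loop
vertex -0.339 3.006 -4.406
vertex -0.068 3.603 -4.356
vertex -1.8 3.929 -3.174
endloop
endfacet
facet normal 0.515 -0.165 -0.841
outer loop
vertex -0.068 3.603 -4.356
vertex -0.8 3.611 -4.806
vertex -0.225 4.205 -4.57
endloop
endfacet
facet normal 0.566 0.403 0.719
outer loop
vertex -0.068 3.603 -4.356
vertex -0.225 4.205 -4.57
vertex -1.8 3.929 -3.174
endloop
endfacet
facet normal 0.514 -0.163 -0.842
outer loop
vertex -0.225 4.205 -4.57
vertex -0.8 3.611 -4.806
vertex -0.72 4.46 -4.922
endloop
endfacet
facet normal 0.187 0.902 0.390
outer loop
vertex -0.225 4.205 -4.57
vertex -0.72 4.46 -4.922
vertex -1.8 3.929 -3.174
endloop
endfacet
facet normal 0.515 -0.163 -0.841
outer loop
vertex -0.72 4.46 -4.922
vertex -0.8 3.611 -4.806
vertex -1.261 4.217 -5.206
endloop
endfacet
facet normal -0.418 0.908 0.018
outer loop
vertex -0.72 4.46 -4.922
vertex -1.261 4.217 -5.206
vertex -1.8 3.929 -3.174
endloop
endfacet
facet normal 0.515 -0.164 -0.842
outer loop
vertex -1.261 4.217 -5.206
vertex -0.8 3.611 -4.806
vertex -1.533 3.619 -5.256
endloop
endfacet
facet normal -0.890 0.420 -0.177
outer loop
vertex -1.261 4.217 -5.206
vertex -1.533 3.619 -5.256
vertex -1.8 3.929 -3.174
endloop
endfacet
facet normal 0.515 -0.163 -0.842
outer loop
vertex -1.533 3.619 -5.256
vertex -0.8 3.611 -4.806
vertex -1.375 3.017 -5.043
endloop
endfacet
facet normal -0.957 -0.280 -0.081
outer loop
vertex -1.533 3.619 -5.256
vertex -1.375 3.017 -5.043
vertex -1.8 3.929 -3.174
endloop
endfacet
facet normal 0.516 -0.164 -0.841
outer loop
vertex -1.375 3.017 -5.043
vertex -0.8 3.611 -4.806
vertex -0.881 2.763 -4.69
endloop
endfacet
facet normal -0.577 -0.778 0.248
outer loop
vertex -1.375 3.017 -5.043
vertex -0.881 2.763 -4.69
vertex -1.8 3.929 -3.174
endloop
endfacet
facet normal 0.515 -0.164 -0.842
outer loop
vertex -0.881 2.763 -4.69
vertex -0.8 3.611 -4.806
vertex -0.339 3.006 -4.406
endloop
endfacet
facet normal 0.027 -0.784 0.620
outer loop
vertex -0.881 2.763 -4.69
vertex -0.339 3.006 -4.406
vertex -1.8 3.929 -3.174
endloop
endfacet
facet normal -0.008 0.716 -0.698
outer loop
vertex -0.562 -2.46 -2.272
vertex -1.148 -2.005 -1.798
vertex -0.286 -1.875 -1.675
endloop
endfacet
facet normal 0.878 -0.475 0.060
outer loop
vertex -0.562 -2.46 -2.272
vertex -0.286 -1.875 -1.675
vertex -1.132 -3.295 -0.542
endloop
endfacet
facet normal -0.009 0.717 -0.697
outer loop
vertex -0.286 -1.875 -1.675
vertex -1.148 -2.005 -1.798
vertex -0.872 -1.421 -1.201
endloop
endfacet
facet normal 0.690 0.153 0.707
outer loop
vertex -0.286 -1.875 -1.675
vertex -0.872 -1.421 -1.201
vertex -1.132 -3.295 -0.542
endloop
endfacet
facet normal -0.009 0.717 -0.697
outer loop
vertex -0.872 -1.421 -1.201
vertex -1.148 -2.005 -1.798
vertex -1.734 -1.551 -1.324
endloop
endfacet
facet normal -0.184 0.349 0.919
outer loop
vertex -0.872 -1.421 -1.201
vertex -1.734 -1.551 -1.324
vertex -1.132 -3.295 -0.542
endloop
endfacet
facet normal -0.009 0.717 -0.697
outer loop
vertex -1.734 -1.551 -1.324
vertex -1.148 -2.005 -1.798
vertex -2.01 -2.135 -1.921
endloop
endfacet
facet normal -0.871 -0.083 0.484
outer loop
vertex -1.734 -1.551 -1.324
vertex -2.01 -2.135 -1.921
vertex -1.132 -3.295 -0.542
endloop
endfacet
facet normal -0.008 0.716 -0.698
outer loop
vertex -2.01 -2.135 -1.921
vertex -1.148 -2.005 -1.798
vertex -1.424 -2.59 -2.395
endloop
endfacet
facet normal -0.684 -0.711 -0.163
outer loop
vertex -2.01 -2.135 -1.921
vertex -1.424 -2.59 -2.395
vertex -1.132 -3.295 -0.542
endloop
endfacet
facet normal -0.008 0.716 -0.698
outer loop
vertex -1.424 -2.59 -2.395
vertex -1.148 -2.005 -1.798
vertex -0.562 -2.46 -2.272
endloop
endfacet
facet normal 0.190 -0.907 -0.375
outer loop
vertex -1.424 -2.59 -2.395
vertex -0.562 -2.46 -2.272
vertex -1.132 -3.295 -0.542
endloop
endfacet
facet normal -0.946 0.059 0.318
outer loop
vertex -3.195 3.303 2.469
vertex -2.869 4.021 3.306
vertex -3.334 3.996 1.928
endloop
endfacet
facet normal -0.284 -0.625 -0.727
outer loop
vertex -1.451 3.879 1.294
vertex -3.195 3.303 2.469
vertex -3.334 3.996 1.928
endloop
endfacet
facet normal -0.946 0.059 0.318
outer loop
vertex -3.334 3.996 1.928
vertex -2.869 4.021 3.306
vertex -3.008 4.714 2.765
endloop
endfacet
facet normal -0.156 0.779 -0.607
outer loop
vertex -3.008 4.714 2.765
vertex -1.451 3.879 1.294
vertex -3.334 3.996 1.928
endloop
endfacet
facet normal 0.156 -0.779 0.607
outer loop
vertex -3.195 3.303 2.469
vertex -0.986 3.904 2.672
vertex -2.869 4.021 3.306
endloop
endfacet
facet normal -0.284 -0.625 -0.727
outer loop
vertex -1.312 3.186 1.835
vertex -3.195 3.303 2.469
vertex -1.451 3.879 1.294
endloop
endfacet
facet normal 0.156 -0.779 0.607
outer loop
vertex -1.312 3.186 1.835
vertex -0.986 3.904 2.672
vertex -3.195 3.303 2.469
endloop
endfacet
facet normal 0.284 0.625 0.727
outer loop
vertex -2.869 4.021 3.306
vertex -0.986 3.904 2.672
vertex -3.008 4.714 2.765
endloop
endfacet
facet normal -0.156 0.779 -0.607
outer loop
vertex -1.125 4.597 2.131
vertex -1.451 3.879 1.294
vertex -3.008 4.714 2.765
endloop
endfacet
facet normal 0.284 0.625 0.727
outer loop
vertex -3.008 4.714 2.765
vertex -0.986 3.904 2.672
vertex -1.125 4.597 2.131
endloop
endfacet
facet normal 0.946 -0.059 -0.318
outer loop
vertex -1.125 4.597 2.131
vertex -1.312 3.186 1.835
vertex -1.451 3.879 1.294
endloop
endfacet
facet normal 0.946 -0.059 -0.318
outer loop
vertex -0.986 3.904 2.672
vertex -1.312 3.186 1.835
vertex -1.125 4.597 2.131
endloop
endfacet

endsolid


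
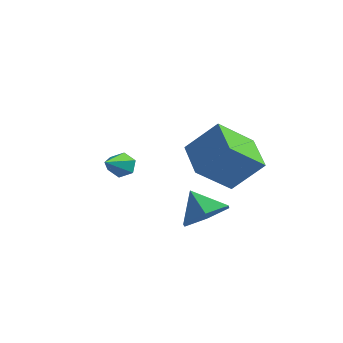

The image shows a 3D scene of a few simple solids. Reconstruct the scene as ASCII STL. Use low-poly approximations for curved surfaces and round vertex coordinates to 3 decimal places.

solid 
facet normal 0.662 -0.346 -0.665
outer loop
vertex 2.623 -3.186 1.219
vertex 1.911 -3.354 0.598
vertex 2.356 -2.504 0.598
endloop
endfacet
facet normal 0.188 0.700 0.689
outer loop
vertex 2.623 -3.186 1.219
vertex 2.356 -2.504 0.598
vertex 1.129 -2.946 1.382
endloop
endfacet
facet normal 0.662 -0.346 -0.665
outer loop
vertex 2.356 -2.504 0.598
vertex 1.911 -3.354 0.598
vertex 1.644 -2.672 -0.023
endloop
endfacet
facet normal -0.293 0.953 0.078
outer loop
vertex 2.356 -2.504 0.598
vertex 1.644 -2.672 -0.023
vertex 1.129 -2.946 1.382
endloop
endfacet
facet normal 0.662 -0.346 -0.665
outer loop
vertex 1.644 -2.672 -0.023
vertex 1.911 -3.354 0.598
vertex 1.198 -3.522 -0.024
endloop
endfacet
facet normal -0.862 0.453 -0.228
outer loop
vertex 1.644 -2.672 -0.023
vertex 1.198 -3.522 -0.024
vertex 1.129 -2.946 1.382
endloop
endfacet
facet normal 0.662 -0.346 -0.665
outer loop
vertex 1.198 -3.522 -0.024
vertex 1.911 -3.354 0.598
vertex 1.465 -4.205 0.597
endloop
endfacet
facet normal -0.950 -0.302 0.077
outer loop
vertex 1.198 -3.522 -0.024
vertex 1.465 -4.205 0.597
vertex 1.129 -2.946 1.382
endloop
endfacet
facet normal 0.662 -0.346 -0.665
outer loop
vertex 1.465 -4.205 0.597
vertex 1.911 -3.354 0.598
vertex 2.177 -4.036 1.218
endloop
endfacet
facet normal -0.469 -0.554 0.688
outer loop
vertex 1.465 -4.205 0.597
vertex 2.177 -4.036 1.218
vertex 1.129 -2.946 1.382
endloop
endfacet
facet normal 0.662 -0.346 -0.665
outer loop
vertex 2.177 -4.036 1.218
vertex 1.911 -3.354 0.598
vertex 2.623 -3.186 1.219
endloop
endfacet
facet normal 0.100 -0.054 0.994
outer loop
vertex 2.177 -4.036 1.218
vertex 2.623 -3.186 1.219
vertex 1.129 -2.946 1.382
endloop
endfacet
facet normal -0.071 0.817 -0.573
outer loop
vertex -1.658 -1.573 0.661
vertex -2.146 -1.471 0.867
vertex -1.705 -1.267 1.103
endloop
endfacet
facet normal 0.981 -0.094 0.170
outer loop
vertex -1.658 -1.573 0.661
vertex -1.705 -1.267 1.103
vertex -2.014 -2.989 1.933
endloop
endfacet
facet normal -0.071 0.816 -0.573
outer loop
vertex -1.705 -1.267 1.103
vertex -2.146 -1.471 0.867
vertex -2.193 -1.164 1.31
endloop
endfacet
facet normal 0.427 0.329 0.842
outer loop
vertex -1.705 -1.267 1.103
vertex -2.193 -1.164 1.31
vertex -2.014 -2.989 1.933
endloop
endfacet
facet normal -0.071 0.816 -0.573
outer loop
vertex -2.193 -1.164 1.31
vertex -2.146 -1.471 0.867
vertex -2.634 -1.368 1.074
endloop
endfacet
facet normal -0.538 0.224 0.812
outer loop
vertex -2.193 -1.164 1.31
vertex -2.634 -1.368 1.074
vertex -2.014 -2.989 1.933
endloop
endfacet
facet normal -0.071 0.817 -0.573
outer loop
vertex -2.634 -1.368 1.074
vertex -2.146 -1.471 0.867
vertex -2.587 -1.674 0.632
endloop
endfacet
facet normal -0.946 -0.304 0.110
outer loop
vertex -2.634 -1.368 1.074
vertex -2.587 -1.674 0.632
vertex -2.014 -2.989 1.933
endloop
endfacet
facet normal -0.071 0.817 -0.573
outer loop
vertex -2.587 -1.674 0.632
vertex -2.146 -1.471 0.867
vertex -2.099 -1.777 0.425
endloop
endfacet
facet normal -0.392 -0.728 -0.563
outer loop
vertex -2.587 -1.674 0.632
vertex -2.099 -1.777 0.425
vertex -2.014 -2.989 1.933
endloop
endfacet
facet normal -0.071 0.817 -0.573
outer loop
vertex -2.099 -1.777 0.425
vertex -2.146 -1.471 0.867
vertex -1.658 -1.573 0.661
endloop
endfacet
facet normal 0.573 -0.623 -0.533
outer loop
vertex -2.099 -1.777 0.425
vertex -1.658 -1.573 0.661
vertex -2.014 -2.989 1.933
endloop
endfacet
facet normal -0.612 0.762 0.211
outer loop
vertex 0.193 -1.358 2.327
vertex 1.207 -0.867 3.491
vertex 1.068 -0.323 1.128
endloop
endfacet
facet normal -0.625 -0.304 -0.719
outer loop
vertex 1.993 -1.473 0.809
vertex 0.193 -1.358 2.327
vertex 1.068 -0.323 1.128
endloop
endfacet
facet normal -0.612 0.762 0.211
outer loop
vertex 1.068 -0.323 1.128
vertex 1.207 -0.867 3.491
vertex 2.082 0.169 2.292
endloop
endfacet
facet normal 0.483 0.572 -0.663
outer loop
vertex 2.082 0.169 2.292
vertex 1.993 -1.473 0.809
vertex 1.068 -0.323 1.128
endloop
endfacet
facet normal -0.483 -0.572 0.662
outer loop
vertex 0.193 -1.358 2.327
vertex 2.132 -2.017 3.172
vertex 1.207 -0.867 3.491
endloop
endfacet
facet normal -0.626 -0.304 -0.719
outer loop
vertex 1.118 -2.509 2.008
vertex 0.193 -1.358 2.327
vertex 1.993 -1.473 0.809
endloop
endfacet
facet normal -0.483 -0.572 0.663
outer loop
vertex 1.118 -2.509 2.008
vertex 2.132 -2.017 3.172
vertex 0.193 -1.358 2.327
endloop
endfacet
facet normal 0.625 0.304 0.719
outer loop
vertex 1.207 -0.867 3.491
vertex 2.132 -2.017 3.172
vertex 2.082 0.169 2.292
endloop
endfacet
facet normal 0.483 0.572 -0.663
outer loop
vertex 3.007 -0.982 1.973
vertex 1.993 -1.473 0.809
vertex 2.082 0.169 2.292
endloop
endfacet
facet normal 0.626 0.304 0.719
outer loop
vertex 2.082 0.169 2.292
vertex 2.132 -2.017 3.172
vertex 3.007 -0.982 1.973
endloop
endfacet
facet normal 0.612 -0.762 -0.212
outer loop
vertex 3.007 -0.982 1.973
vertex 1.118 -2.509 2.008
vertex 1.993 -1.473 0.809
endloop
endfacet
facet normal 0.612 -0.762 -0.211
outer loop
vertex 2.132 -2.017 3.172
vertex 1.118 -2.509 2.008
vertex 3.007 -0.982 1.973
endloop
endfacet

endsolid


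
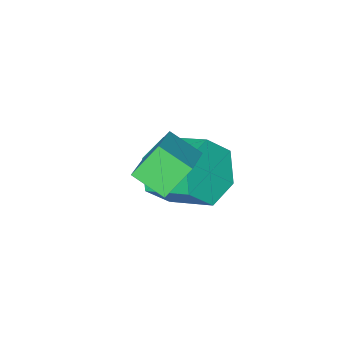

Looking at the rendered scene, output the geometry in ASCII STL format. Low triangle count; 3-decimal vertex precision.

solid 
facet normal 0.193 -0.883 -0.428
outer loop
vertex -0.13 -0.183 -1.05
vertex -0.472 -0.666 -0.207
vertex -1.125 -0.439 -0.971
endloop
endfacet
facet normal -0.174 0.398 -0.901
outer loop
vertex -0.13 -0.183 -1.05
vertex -1.125 -0.439 -0.971
vertex -0.425 1.168 -0.396
endloop
endfacet
facet normal -0.174 0.398 -0.901
outer loop
vertex -0.425 1.168 -0.396
vertex -1.125 -0.439 -0.971
vertex -1.42 0.913 -0.317
endloop
endfacet
facet normal -0.193 0.884 0.427
outer loop
vertex -0.425 1.168 -0.396
vertex -1.42 0.913 -0.317
vertex -0.768 0.686 0.447
endloop
endfacet
facet normal 0.193 -0.883 -0.427
outer loop
vertex -1.125 -0.439 -0.971
vertex -0.472 -0.666 -0.207
vertex -1.467 -0.921 -0.128
endloop
endfacet
facet normal -0.923 -0.016 -0.384
outer loop
vertex -1.125 -0.439 -0.971
vertex -1.467 -0.921 -0.128
vertex -1.42 0.913 -0.317
endloop
endfacet
facet normal -0.923 -0.016 -0.384
outer loop
vertex -1.42 0.913 -0.317
vertex -1.467 -0.921 -0.128
vertex -1.762 0.43 0.526
endloop
endfacet
facet normal -0.193 0.883 0.427
outer loop
vertex -1.42 0.913 -0.317
vertex -1.762 0.43 0.526
vertex -0.768 0.686 0.447
endloop
endfacet
facet normal 0.193 -0.884 -0.427
outer loop
vertex -1.467 -0.921 -0.128
vertex -0.472 -0.666 -0.207
vertex -0.815 -1.148 0.636
endloop
endfacet
facet normal -0.750 -0.414 0.517
outer loop
vertex -1.467 -0.921 -0.128
vertex -0.815 -1.148 0.636
vertex -1.762 0.43 0.526
endloop
endfacet
facet normal -0.750 -0.414 0.517
outer loop
vertex -1.762 0.43 0.526
vertex -0.815 -1.148 0.636
vertex -1.11 0.203 1.29
endloop
endfacet
facet normal -0.193 0.883 0.427
outer loop
vertex -1.762 0.43 0.526
vertex -1.11 0.203 1.29
vertex -0.768 0.686 0.447
endloop
endfacet
facet normal 0.193 -0.884 -0.427
outer loop
vertex -0.815 -1.148 0.636
vertex -0.472 -0.666 -0.207
vertex 0.18 -0.893 0.557
endloop
endfacet
facet normal 0.174 -0.398 0.901
outer loop
vertex -0.815 -1.148 0.636
vertex 0.18 -0.893 0.557
vertex -1.11 0.203 1.29
endloop
endfacet
facet normal 0.174 -0.398 0.901
outer loop
vertex -1.11 0.203 1.29
vertex 0.18 -0.893 0.557
vertex -0.115 0.459 1.211
endloop
endfacet
facet normal -0.193 0.883 0.428
outer loop
vertex -1.11 0.203 1.29
vertex -0.115 0.459 1.211
vertex -0.768 0.686 0.447
endloop
endfacet
facet normal 0.193 -0.883 -0.427
outer loop
vertex 0.18 -0.893 0.557
vertex -0.472 -0.666 -0.207
vertex 0.522 -0.41 -0.286
endloop
endfacet
facet normal 0.923 0.016 0.384
outer loop
vertex 0.18 -0.893 0.557
vertex 0.522 -0.41 -0.286
vertex -0.115 0.459 1.211
endloop
endfacet
facet normal 0.923 0.016 0.384
outer loop
vertex -0.115 0.459 1.211
vertex 0.522 -0.41 -0.286
vertex 0.227 0.941 0.368
endloop
endfacet
facet normal -0.193 0.883 0.427
outer loop
vertex -0.115 0.459 1.211
vertex 0.227 0.941 0.368
vertex -0.768 0.686 0.447
endloop
endfacet
facet normal 0.193 -0.883 -0.427
outer loop
vertex 0.522 -0.41 -0.286
vertex -0.472 -0.666 -0.207
vertex -0.13 -0.183 -1.05
endloop
endfacet
facet normal 0.750 0.414 -0.517
outer loop
vertex 0.522 -0.41 -0.286
vertex -0.13 -0.183 -1.05
vertex 0.227 0.941 0.368
endloop
endfacet
facet normal 0.750 0.414 -0.517
outer loop
vertex 0.227 0.941 0.368
vertex -0.13 -0.183 -1.05
vertex -0.425 1.168 -0.396
endloop
endfacet
facet normal -0.193 0.884 0.427
outer loop
vertex 0.227 0.941 0.368
vertex -0.425 1.168 -0.396
vertex -0.768 0.686 0.447
endloop
endfacet
facet normal -0.709 -0.525 -0.471
outer loop
vertex 0.193 0.182 2.489
vertex -0.124 1.06 1.987
vertex 0.921 -0.041 1.641
endloop
endfacet
facet normal 0.299 -0.828 0.474
outer loop
vertex 2.084 0.82 2.413
vertex 0.193 0.182 2.489
vertex 0.921 -0.041 1.641
endloop
endfacet
facet normal -0.709 -0.525 -0.471
outer loop
vertex 0.921 -0.041 1.641
vertex -0.124 1.06 1.987
vertex 0.604 0.837 1.139
endloop
endfacet
facet normal 0.639 -0.195 -0.744
outer loop
vertex 0.604 0.837 1.139
vertex 2.084 0.82 2.413
vertex 0.921 -0.041 1.641
endloop
endfacet
facet normal -0.639 0.195 0.744
outer loop
vertex 0.193 0.182 2.489
vertex 1.039 1.921 2.759
vertex -0.124 1.06 1.987
endloop
endfacet
facet normal 0.299 -0.828 0.474
outer loop
vertex 1.356 1.043 3.261
vertex 0.193 0.182 2.489
vertex 2.084 0.82 2.413
endloop
endfacet
facet normal -0.639 0.195 0.744
outer loop
vertex 1.356 1.043 3.261
vertex 1.039 1.921 2.759
vertex 0.193 0.182 2.489
endloop
endfacet
facet normal -0.299 0.828 -0.474
outer loop
vertex -0.124 1.06 1.987
vertex 1.039 1.921 2.759
vertex 0.604 0.837 1.139
endloop
endfacet
facet normal 0.639 -0.195 -0.744
outer loop
vertex 1.767 1.698 1.911
vertex 2.084 0.82 2.413
vertex 0.604 0.837 1.139
endloop
endfacet
facet normal -0.299 0.828 -0.474
outer loop
vertex 0.604 0.837 1.139
vertex 1.039 1.921 2.759
vertex 1.767 1.698 1.911
endloop
endfacet
facet normal 0.709 0.525 0.471
outer loop
vertex 1.767 1.698 1.911
vertex 1.356 1.043 3.261
vertex 2.084 0.82 2.413
endloop
endfacet
facet normal 0.709 0.525 0.471
outer loop
vertex 1.039 1.921 2.759
vertex 1.356 1.043 3.261
vertex 1.767 1.698 1.911
endloop
endfacet

endsolid


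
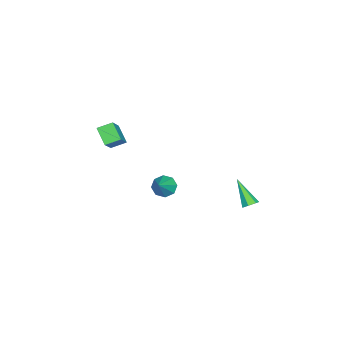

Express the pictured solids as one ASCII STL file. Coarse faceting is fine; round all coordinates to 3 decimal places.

solid 
facet normal -0.739 -0.076 -0.670
outer loop
vertex 1.195 -4.625 3.254
vertex 0.807 -3.838 3.592
vertex 1.84 -3.968 2.468
endloop
endfacet
facet normal 0.412 -0.837 -0.361
outer loop
vertex 3.273 -3.822 3.768
vertex 1.195 -4.625 3.254
vertex 1.84 -3.968 2.468
endloop
endfacet
facet normal -0.739 -0.076 -0.670
outer loop
vertex 1.84 -3.968 2.468
vertex 0.807 -3.838 3.592
vertex 1.452 -3.182 2.807
endloop
endfacet
facet normal 0.533 0.543 -0.649
outer loop
vertex 1.452 -3.182 2.807
vertex 3.273 -3.822 3.768
vertex 1.84 -3.968 2.468
endloop
endfacet
facet normal -0.534 -0.542 0.649
outer loop
vertex 1.195 -4.625 3.254
vertex 2.24 -3.692 4.892
vertex 0.807 -3.838 3.592
endloop
endfacet
facet normal 0.412 -0.837 -0.360
outer loop
vertex 2.628 -4.478 4.553
vertex 1.195 -4.625 3.254
vertex 3.273 -3.822 3.768
endloop
endfacet
facet normal -0.533 -0.543 0.649
outer loop
vertex 2.628 -4.478 4.553
vertex 2.24 -3.692 4.892
vertex 1.195 -4.625 3.254
endloop
endfacet
facet normal -0.412 0.837 0.360
outer loop
vertex 0.807 -3.838 3.592
vertex 2.24 -3.692 4.892
vertex 1.452 -3.182 2.807
endloop
endfacet
facet normal 0.533 0.542 -0.650
outer loop
vertex 2.885 -3.035 4.106
vertex 3.273 -3.822 3.768
vertex 1.452 -3.182 2.807
endloop
endfacet
facet normal -0.413 0.836 0.361
outer loop
vertex 1.452 -3.182 2.807
vertex 2.24 -3.692 4.892
vertex 2.885 -3.035 4.106
endloop
endfacet
facet normal 0.738 0.076 0.670
outer loop
vertex 2.885 -3.035 4.106
vertex 2.628 -4.478 4.553
vertex 3.273 -3.822 3.768
endloop
endfacet
facet normal 0.739 0.076 0.670
outer loop
vertex 2.24 -3.692 4.892
vertex 2.628 -4.478 4.553
vertex 2.885 -3.035 4.106
endloop
endfacet
facet normal -0.764 -0.019 -0.645
outer loop
vertex 3.144 -1.046 0.159
vertex 2.737 -0.685 0.63
vertex 3.183 -0.499 0.097
endloop
endfacet
facet normal 0.888 -0.114 -0.446
outer loop
vertex 3.144 -1.046 0.159
vertex 3.183 -0.499 0.097
vertex 3.943 -0.655 1.65
endloop
endfacet
facet normal -0.763 -0.020 -0.646
outer loop
vertex 3.183 -0.499 0.097
vertex 2.737 -0.685 0.63
vertex 2.96 -0.062 0.347
endloop
endfacet
facet normal 0.760 0.568 -0.315
outer loop
vertex 3.183 -0.499 0.097
vertex 2.96 -0.062 0.347
vertex 3.943 -0.655 1.65
endloop
endfacet
facet normal -0.764 -0.019 -0.645
outer loop
vertex 2.96 -0.062 0.347
vertex 2.737 -0.685 0.63
vertex 2.607 0.01 0.763
endloop
endfacet
facet normal 0.361 0.921 0.147
outer loop
vertex 2.96 -0.062 0.347
vertex 2.607 0.01 0.763
vertex 3.943 -0.655 1.65
endloop
endfacet
facet normal -0.764 -0.019 -0.645
outer loop
vertex 2.607 0.01 0.763
vertex 2.737 -0.685 0.63
vertex 2.329 -0.325 1.102
endloop
endfacet
facet normal -0.076 0.740 0.669
outer loop
vertex 2.607 0.01 0.763
vertex 2.329 -0.325 1.102
vertex 3.943 -0.655 1.65
endloop
endfacet
facet normal -0.763 -0.019 -0.646
outer loop
vertex 2.329 -0.325 1.102
vertex 2.737 -0.685 0.63
vertex 2.29 -0.871 1.164
endloop
endfacet
facet normal -0.295 0.129 0.947
outer loop
vertex 2.329 -0.325 1.102
vertex 2.29 -0.871 1.164
vertex 3.943 -0.655 1.65
endloop
endfacet
facet normal -0.763 -0.019 -0.646
outer loop
vertex 2.29 -0.871 1.164
vertex 2.737 -0.685 0.63
vertex 2.513 -1.308 0.913
endloop
endfacet
facet normal -0.167 -0.554 0.816
outer loop
vertex 2.29 -0.871 1.164
vertex 2.513 -1.308 0.913
vertex 3.943 -0.655 1.65
endloop
endfacet
facet normal -0.763 -0.019 -0.646
outer loop
vertex 2.513 -1.308 0.913
vertex 2.737 -0.685 0.63
vertex 2.867 -1.381 0.497
endloop
endfacet
facet normal 0.231 -0.906 0.355
outer loop
vertex 2.513 -1.308 0.913
vertex 2.867 -1.381 0.497
vertex 3.943 -0.655 1.65
endloop
endfacet
facet normal -0.764 -0.019 -0.645
outer loop
vertex 2.867 -1.381 0.497
vertex 2.737 -0.685 0.63
vertex 3.144 -1.046 0.159
endloop
endfacet
facet normal 0.669 -0.724 -0.169
outer loop
vertex 2.867 -1.381 0.497
vertex 3.144 -1.046 0.159
vertex 3.943 -0.655 1.65
endloop
endfacet
facet normal 0.459 0.531 -0.713
outer loop
vertex 2.561 3.951 -0.098
vertex 2.131 3.955 -0.372
vertex 2.287 4.29 -0.022
endloop
endfacet
facet normal 0.506 0.222 0.833
outer loop
vertex 2.561 3.951 -0.098
vertex 2.287 4.29 -0.022
vertex 1.289 2.985 0.932
endloop
endfacet
facet normal 0.460 0.530 -0.712
outer loop
vertex 2.287 4.29 -0.022
vertex 2.131 3.955 -0.372
vertex 1.896 4.377 -0.21
endloop
endfacet
facet normal -0.194 0.671 0.715
outer loop
vertex 2.287 4.29 -0.022
vertex 1.896 4.377 -0.21
vertex 1.289 2.985 0.932
endloop
endfacet
facet normal 0.459 0.530 -0.713
outer loop
vertex 1.896 4.377 -0.21
vertex 2.131 3.955 -0.372
vertex 1.681 4.146 -0.52
endloop
endfacet
facet normal -0.833 0.520 0.191
outer loop
vertex 1.896 4.377 -0.21
vertex 1.681 4.146 -0.52
vertex 1.289 2.985 0.932
endloop
endfacet
facet normal 0.459 0.529 -0.714
outer loop
vertex 1.681 4.146 -0.52
vertex 2.131 3.955 -0.372
vertex 1.805 3.77 -0.719
endloop
endfacet
facet normal -0.929 -0.122 -0.348
outer loop
vertex 1.681 4.146 -0.52
vertex 1.805 3.77 -0.719
vertex 1.289 2.985 0.932
endloop
endfacet
facet normal 0.459 0.530 -0.713
outer loop
vertex 1.805 3.77 -0.719
vertex 2.131 3.955 -0.372
vertex 2.174 3.534 -0.657
endloop
endfacet
facet normal -0.408 -0.768 -0.493
outer loop
vertex 1.805 3.77 -0.719
vertex 2.174 3.534 -0.657
vertex 1.289 2.985 0.932
endloop
endfacet
facet normal 0.460 0.530 -0.713
outer loop
vertex 2.174 3.534 -0.657
vertex 2.131 3.955 -0.372
vertex 2.51 3.614 -0.381
endloop
endfacet
facet normal 0.334 -0.933 -0.136
outer loop
vertex 2.174 3.534 -0.657
vertex 2.51 3.614 -0.381
vertex 1.289 2.985 0.932
endloop
endfacet
facet normal 0.459 0.529 -0.713
outer loop
vertex 2.51 3.614 -0.381
vertex 2.131 3.955 -0.372
vertex 2.561 3.951 -0.098
endloop
endfacet
facet normal 0.742 -0.493 0.454
outer loop
vertex 2.51 3.614 -0.381
vertex 2.561 3.951 -0.098
vertex 1.289 2.985 0.932
endloop
endfacet

endsolid


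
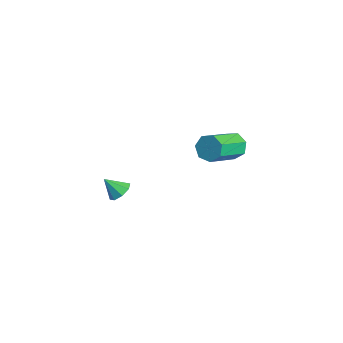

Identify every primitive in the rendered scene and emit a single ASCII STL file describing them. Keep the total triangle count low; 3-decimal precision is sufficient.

solid 
facet normal -0.463 0.766 -0.445
outer loop
vertex 2.925 2.299 2.558
vertex 2.509 1.792 2.118
vertex 2.328 2.094 2.826
endloop
endfacet
facet normal 0.166 0.569 0.806
outer loop
vertex 2.925 2.299 2.558
vertex 2.328 2.094 2.826
vertex 3.907 0.675 3.502
endloop
endfacet
facet normal 0.165 0.568 0.807
outer loop
vertex 3.907 0.675 3.502
vertex 2.328 2.094 2.826
vertex 3.31 0.469 3.769
endloop
endfacet
facet normal 0.463 -0.766 0.445
outer loop
vertex 3.907 0.675 3.502
vertex 3.31 0.469 3.769
vertex 3.491 0.168 3.062
endloop
endfacet
facet normal -0.463 0.766 -0.445
outer loop
vertex 2.328 2.094 2.826
vertex 2.509 1.792 2.118
vertex 1.867 1.661 2.56
endloop
endfacet
facet normal -0.578 0.119 0.807
outer loop
vertex 2.328 2.094 2.826
vertex 1.867 1.661 2.56
vertex 3.31 0.469 3.769
endloop
endfacet
facet normal -0.578 0.120 0.807
outer loop
vertex 3.31 0.469 3.769
vertex 1.867 1.661 2.56
vertex 2.85 0.037 3.504
endloop
endfacet
facet normal 0.463 -0.766 0.445
outer loop
vertex 3.31 0.469 3.769
vertex 2.85 0.037 3.504
vertex 3.491 0.168 3.062
endloop
endfacet
facet normal -0.463 0.766 -0.446
outer loop
vertex 1.867 1.661 2.56
vertex 2.509 1.792 2.118
vertex 1.89 1.327 1.962
endloop
endfacet
facet normal -0.885 -0.420 0.200
outer loop
vertex 1.867 1.661 2.56
vertex 1.89 1.327 1.962
vertex 2.85 0.037 3.504
endloop
endfacet
facet normal -0.886 -0.419 0.201
outer loop
vertex 2.85 0.037 3.504
vertex 1.89 1.327 1.962
vertex 2.872 -0.297 2.906
endloop
endfacet
facet normal 0.463 -0.766 0.445
outer loop
vertex 2.85 0.037 3.504
vertex 2.872 -0.297 2.906
vertex 3.491 0.168 3.062
endloop
endfacet
facet normal -0.464 0.766 -0.445
outer loop
vertex 1.89 1.327 1.962
vertex 2.509 1.792 2.118
vertex 2.378 1.343 1.481
endloop
endfacet
facet normal -0.527 -0.642 -0.556
outer loop
vertex 1.89 1.327 1.962
vertex 2.378 1.343 1.481
vertex 2.872 -0.297 2.906
endloop
endfacet
facet normal -0.527 -0.642 -0.557
outer loop
vertex 2.872 -0.297 2.906
vertex 2.378 1.343 1.481
vertex 3.361 -0.281 2.425
endloop
endfacet
facet normal 0.463 -0.766 0.445
outer loop
vertex 2.872 -0.297 2.906
vertex 3.361 -0.281 2.425
vertex 3.491 0.168 3.062
endloop
endfacet
facet normal -0.464 0.766 -0.445
outer loop
vertex 2.378 1.343 1.481
vertex 2.509 1.792 2.118
vertex 2.965 1.698 1.48
endloop
endfacet
facet normal 0.229 -0.382 -0.895
outer loop
vertex 2.378 1.343 1.481
vertex 2.965 1.698 1.48
vertex 3.361 -0.281 2.425
endloop
endfacet
facet normal 0.229 -0.382 -0.895
outer loop
vertex 3.361 -0.281 2.425
vertex 2.965 1.698 1.48
vertex 3.948 0.073 2.424
endloop
endfacet
facet normal 0.463 -0.766 0.446
outer loop
vertex 3.361 -0.281 2.425
vertex 3.948 0.073 2.424
vertex 3.491 0.168 3.062
endloop
endfacet
facet normal -0.463 0.767 -0.444
outer loop
vertex 2.965 1.698 1.48
vertex 2.509 1.792 2.118
vertex 3.208 2.123 1.96
endloop
endfacet
facet normal 0.812 0.167 -0.559
outer loop
vertex 2.965 1.698 1.48
vertex 3.208 2.123 1.96
vertex 3.948 0.073 2.424
endloop
endfacet
facet normal 0.812 0.166 -0.560
outer loop
vertex 3.948 0.073 2.424
vertex 3.208 2.123 1.96
vertex 4.191 0.499 2.903
endloop
endfacet
facet normal 0.463 -0.766 0.446
outer loop
vertex 3.948 0.073 2.424
vertex 4.191 0.499 2.903
vertex 3.491 0.168 3.062
endloop
endfacet
facet normal -0.463 0.766 -0.445
outer loop
vertex 3.208 2.123 1.96
vertex 2.509 1.792 2.118
vertex 2.925 2.299 2.558
endloop
endfacet
facet normal 0.784 0.589 0.197
outer loop
vertex 3.208 2.123 1.96
vertex 2.925 2.299 2.558
vertex 4.191 0.499 2.903
endloop
endfacet
facet normal 0.783 0.589 0.198
outer loop
vertex 4.191 0.499 2.903
vertex 2.925 2.299 2.558
vertex 3.907 0.675 3.502
endloop
endfacet
facet normal 0.463 -0.766 0.445
outer loop
vertex 4.191 0.499 2.903
vertex 3.907 0.675 3.502
vertex 3.491 0.168 3.062
endloop
endfacet
facet normal 0.318 0.600 -0.734
outer loop
vertex -1.89 -2.942 -4.222
vertex -2.416 -2.474 -4.068
vertex -1.736 -2.567 -3.849
endloop
endfacet
facet normal 0.643 -0.656 0.395
outer loop
vertex -1.89 -2.942 -4.222
vertex -1.736 -2.567 -3.849
vertex -2.804 -3.206 -3.172
endloop
endfacet
facet normal 0.319 0.599 -0.734
outer loop
vertex -1.736 -2.567 -3.849
vertex -2.416 -2.474 -4.068
vertex -1.98 -2.137 -3.604
endloop
endfacet
facet normal 0.584 -0.126 0.802
outer loop
vertex -1.736 -2.567 -3.849
vertex -1.98 -2.137 -3.604
vertex -2.804 -3.206 -3.172
endloop
endfacet
facet normal 0.318 0.600 -0.734
outer loop
vertex -1.98 -2.137 -3.604
vertex -2.416 -2.474 -4.068
vertex -2.48 -1.905 -3.631
endloop
endfacet
facet normal 0.093 0.311 0.946
outer loop
vertex -1.98 -2.137 -3.604
vertex -2.48 -1.905 -3.631
vertex -2.804 -3.206 -3.172
endloop
endfacet
facet normal 0.318 0.600 -0.734
outer loop
vertex -2.48 -1.905 -3.631
vertex -2.416 -2.474 -4.068
vertex -2.941 -2.007 -3.914
endloop
endfacet
facet normal -0.542 0.396 0.741
outer loop
vertex -2.48 -1.905 -3.631
vertex -2.941 -2.007 -3.914
vertex -2.804 -3.206 -3.172
endloop
endfacet
facet normal 0.318 0.600 -0.734
outer loop
vertex -2.941 -2.007 -3.914
vertex -2.416 -2.474 -4.068
vertex -3.095 -2.382 -4.287
endloop
endfacet
facet normal -0.948 0.083 0.308
outer loop
vertex -2.941 -2.007 -3.914
vertex -3.095 -2.382 -4.287
vertex -2.804 -3.206 -3.172
endloop
endfacet
facet normal 0.318 0.599 -0.735
outer loop
vertex -3.095 -2.382 -4.287
vertex -2.416 -2.474 -4.068
vertex -2.851 -2.812 -4.532
endloop
endfacet
facet normal -0.889 -0.448 -0.099
outer loop
vertex -3.095 -2.382 -4.287
vertex -2.851 -2.812 -4.532
vertex -2.804 -3.206 -3.172
endloop
endfacet
facet normal 0.317 0.600 -0.734
outer loop
vertex -2.851 -2.812 -4.532
vertex -2.416 -2.474 -4.068
vertex -2.352 -3.043 -4.505
endloop
endfacet
facet normal -0.397 -0.885 -0.243
outer loop
vertex -2.851 -2.812 -4.532
vertex -2.352 -3.043 -4.505
vertex -2.804 -3.206 -3.172
endloop
endfacet
facet normal 0.319 0.600 -0.734
outer loop
vertex -2.352 -3.043 -4.505
vertex -2.416 -2.474 -4.068
vertex -1.89 -2.942 -4.222
endloop
endfacet
facet normal 0.236 -0.971 -0.039
outer loop
vertex -2.352 -3.043 -4.505
vertex -1.89 -2.942 -4.222
vertex -2.804 -3.206 -3.172
endloop
endfacet

endsolid


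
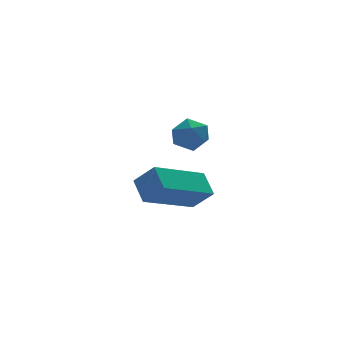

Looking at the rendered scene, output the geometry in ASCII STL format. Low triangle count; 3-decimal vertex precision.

solid 
facet normal -0.881 -0.275 0.385
outer loop
vertex -1.928 -1.893 -1.088
vertex -1.923 -1.199 -0.581
vertex -2.349 -1.429 -1.72
endloop
endfacet
facet normal -0.005 -0.808 -0.589
outer loop
vertex -0.657 -0.901 -2.459
vertex -1.928 -1.893 -1.088
vertex -2.349 -1.429 -1.72
endloop
endfacet
facet normal -0.881 -0.275 0.385
outer loop
vertex -2.349 -1.429 -1.72
vertex -1.923 -1.199 -0.581
vertex -2.344 -0.734 -1.213
endloop
endfacet
facet normal -0.473 0.521 -0.710
outer loop
vertex -2.344 -0.734 -1.213
vertex -0.657 -0.901 -2.459
vertex -2.349 -1.429 -1.72
endloop
endfacet
facet normal 0.473 -0.522 0.710
outer loop
vertex -1.928 -1.893 -1.088
vertex -0.231 -0.671 -1.32
vertex -1.923 -1.199 -0.581
endloop
endfacet
facet normal -0.006 -0.807 -0.590
outer loop
vertex -0.236 -1.366 -1.827
vertex -1.928 -1.893 -1.088
vertex -0.657 -0.901 -2.459
endloop
endfacet
facet normal 0.473 -0.522 0.710
outer loop
vertex -0.236 -1.366 -1.827
vertex -0.231 -0.671 -1.32
vertex -1.928 -1.893 -1.088
endloop
endfacet
facet normal 0.006 0.807 0.590
outer loop
vertex -1.923 -1.199 -0.581
vertex -0.231 -0.671 -1.32
vertex -2.344 -0.734 -1.213
endloop
endfacet
facet normal -0.473 0.522 -0.710
outer loop
vertex -0.652 -0.207 -1.952
vertex -0.657 -0.901 -2.459
vertex -2.344 -0.734 -1.213
endloop
endfacet
facet normal 0.006 0.808 0.589
outer loop
vertex -2.344 -0.734 -1.213
vertex -0.231 -0.671 -1.32
vertex -0.652 -0.207 -1.952
endloop
endfacet
facet normal 0.881 0.275 -0.385
outer loop
vertex -0.652 -0.207 -1.952
vertex -0.236 -1.366 -1.827
vertex -0.657 -0.901 -2.459
endloop
endfacet
facet normal 0.881 0.275 -0.385
outer loop
vertex -0.231 -0.671 -1.32
vertex -0.236 -1.366 -1.827
vertex -0.652 -0.207 -1.952
endloop
endfacet
facet normal -0.977 -0.123 -0.177
outer loop
vertex 0.169 2.437 -1.429
vertex 0.207 1.824 -1.213
vertex 0.071 2.308 -0.798
endloop
endfacet
facet normal -0.830 0.557 -0.015
outer loop
vertex 0.169 2.437 -1.429
vertex 0.071 2.308 -0.798
vertex 0.423 2.828 -0.974
endloop
endfacet
facet normal -0.354 0.798 -0.488
outer loop
vertex 0.169 2.437 -1.429
vertex 0.423 2.828 -0.974
vertex 0.776 2.665 -1.497
endloop
endfacet
facet normal -0.206 0.269 -0.941
outer loop
vertex 0.169 2.437 -1.429
vertex 0.776 2.665 -1.497
vertex 0.642 2.044 -1.645
endloop
endfacet
facet normal -0.591 -0.300 -0.748
outer loop
vertex 0.169 2.437 -1.429
vertex 0.642 2.044 -1.645
vertex 0.207 1.824 -1.213
endloop
endfacet
facet normal -0.527 0.570 0.631
outer loop
vertex 0.423 2.828 -0.974
vertex 0.071 2.308 -0.798
vertex 0.618 2.456 -0.475
endloop
endfacet
facet normal -0.764 -0.530 0.368
outer loop
vertex 0.071 2.308 -0.798
vertex 0.207 1.824 -1.213
vertex 0.484 1.835 -0.623
endloop
endfacet
facet normal -0.138 -0.819 -0.557
outer loop
vertex 0.207 1.824 -1.213
vertex 0.642 2.044 -1.645
vertex 0.837 1.672 -1.146
endloop
endfacet
facet normal 0.485 0.102 -0.868
outer loop
vertex 0.642 2.044 -1.645
vertex 0.776 2.665 -1.497
vertex 1.189 2.192 -1.322
endloop
endfacet
facet normal 0.246 0.960 -0.133
outer loop
vertex 0.776 2.665 -1.497
vertex 0.423 2.828 -0.974
vertex 1.053 2.676 -0.907
endloop
endfacet
facet normal 0.206 -0.269 0.941
outer loop
vertex 1.091 2.063 -0.691
vertex 0.618 2.456 -0.475
vertex 0.484 1.835 -0.623
endloop
endfacet
facet normal 0.354 -0.798 0.488
outer loop
vertex 1.091 2.063 -0.691
vertex 0.484 1.835 -0.623
vertex 0.837 1.672 -1.146
endloop
endfacet
facet normal 0.830 -0.557 0.015
outer loop
vertex 1.091 2.063 -0.691
vertex 0.837 1.672 -1.146
vertex 1.189 2.192 -1.322
endloop
endfacet
facet normal 0.977 0.123 0.177
outer loop
vertex 1.091 2.063 -0.691
vertex 1.189 2.192 -1.322
vertex 1.053 2.676 -0.907
endloop
endfacet
facet normal 0.591 0.300 0.748
outer loop
vertex 1.091 2.063 -0.691
vertex 1.053 2.676 -0.907
vertex 0.618 2.456 -0.475
endloop
endfacet
facet normal -0.485 -0.102 0.868
outer loop
vertex 0.484 1.835 -0.623
vertex 0.618 2.456 -0.475
vertex 0.071 2.308 -0.798
endloop
endfacet
facet normal -0.246 -0.960 0.133
outer loop
vertex 0.837 1.672 -1.146
vertex 0.484 1.835 -0.623
vertex 0.207 1.824 -1.213
endloop
endfacet
facet normal 0.527 -0.570 -0.631
outer loop
vertex 1.189 2.192 -1.322
vertex 0.837 1.672 -1.146
vertex 0.642 2.044 -1.645
endloop
endfacet
facet normal 0.764 0.530 -0.368
outer loop
vertex 1.053 2.676 -0.907
vertex 1.189 2.192 -1.322
vertex 0.776 2.665 -1.497
endloop
endfacet
facet normal 0.138 0.819 0.557
outer loop
vertex 0.618 2.456 -0.475
vertex 1.053 2.676 -0.907
vertex 0.423 2.828 -0.974
endloop
endfacet

endsolid
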